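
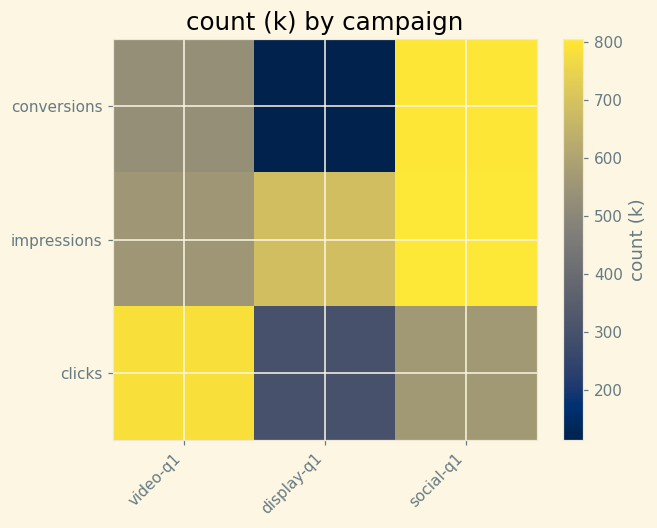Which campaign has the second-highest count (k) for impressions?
display-q1

Top 3 for impressions: social-q1 ≈ 800, display-q1 ≈ 700, video-q1 ≈ 600.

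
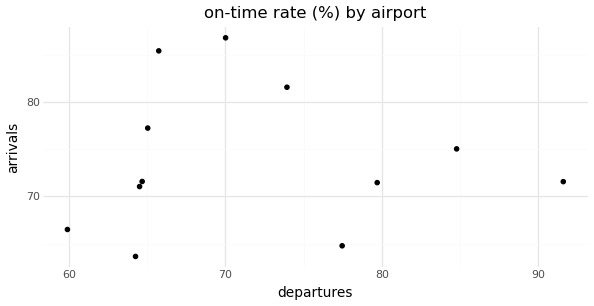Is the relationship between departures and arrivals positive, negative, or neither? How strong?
Points are roughly uncorrelated; weak (|r| ≈ 0.0).

no clear correlation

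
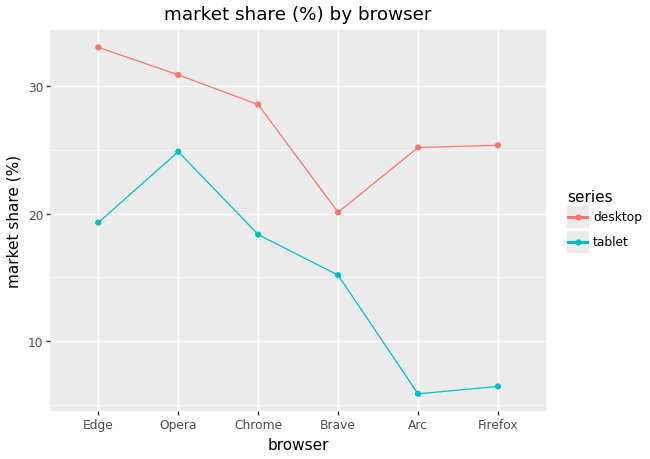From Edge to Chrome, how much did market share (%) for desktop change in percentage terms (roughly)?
≈ -14.3%

Edge ≈ 35, Chrome ≈ 30; (30 − 35) / 35 ≈ -14.3%.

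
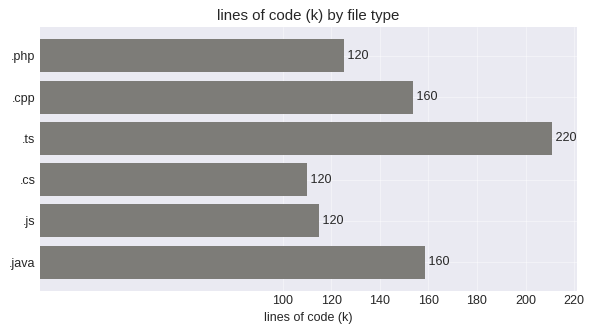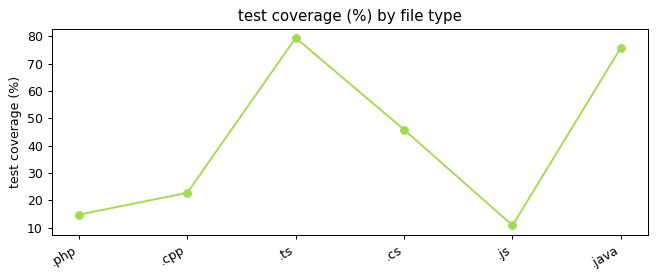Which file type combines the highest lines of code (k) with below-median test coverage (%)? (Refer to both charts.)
.cpp

Chart 2 median test coverage (%) ≈ 30; below-median file types: .php, .cpp, .js. Among those, .cpp has the highest lines of code (k) (≈ 160).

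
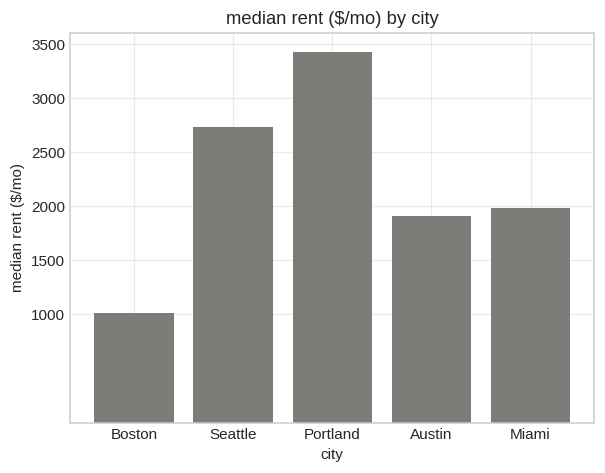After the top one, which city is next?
Seattle

Top 3: Portland ≈ 3500, Seattle ≈ 2500, Miami ≈ 2000.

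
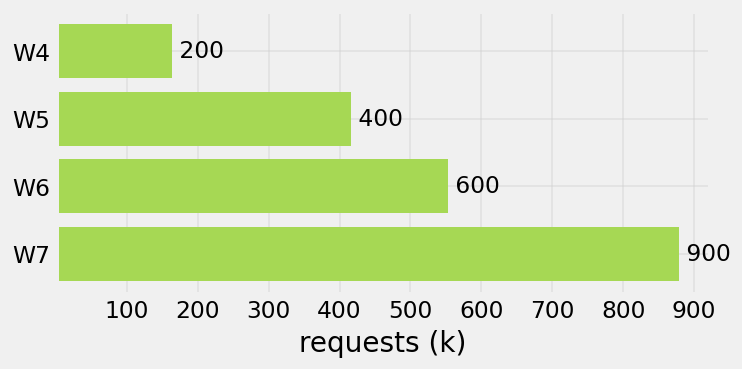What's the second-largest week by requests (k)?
W6

Top 3: W7 ≈ 900, W6 ≈ 600, W5 ≈ 400.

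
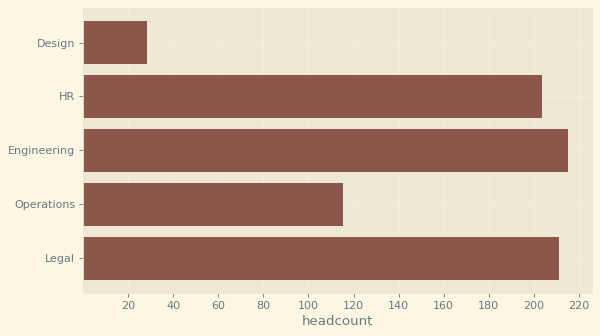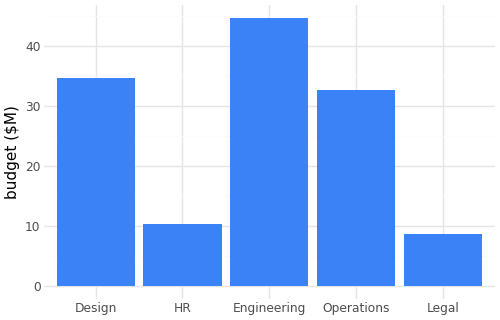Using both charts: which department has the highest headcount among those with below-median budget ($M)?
Legal

Chart 2 median budget ($M) ≈ 35; below-median departments: HR, Legal. Among those, Legal has the highest headcount (≈ 220).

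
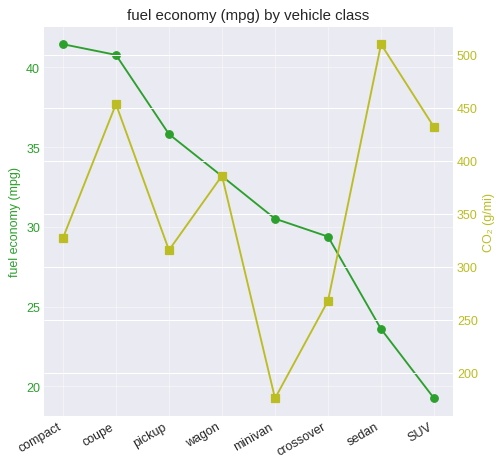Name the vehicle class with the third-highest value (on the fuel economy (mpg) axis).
pickup

Top 4 (on the fuel economy (mpg) axis): compact ≈ 42, coupe ≈ 40, pickup ≈ 36, wagon ≈ 34.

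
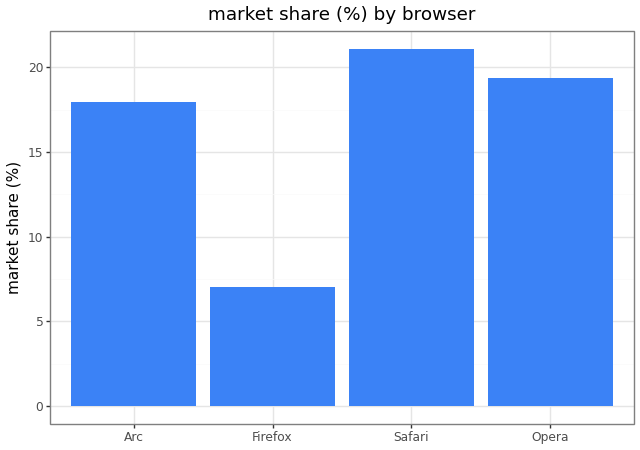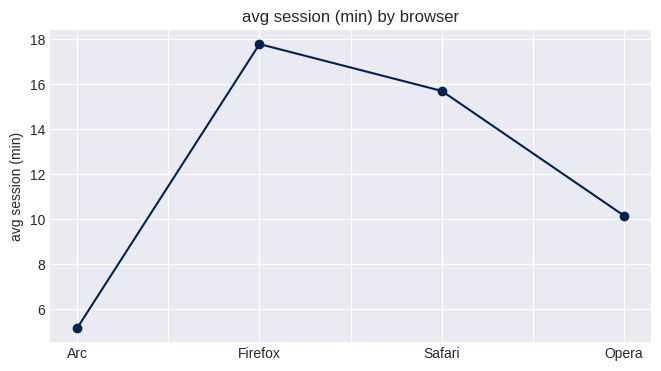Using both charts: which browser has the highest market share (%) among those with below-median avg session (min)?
Chart 2 median avg session (min) ≈ 12; below-median browsers: Arc, Opera. Among those, Opera has the highest market share (%) (≈ 20).

Opera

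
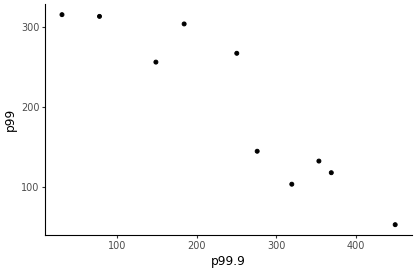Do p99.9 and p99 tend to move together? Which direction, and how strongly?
Points are negatively correlated; strong (|r| ≈ 0.9).

negative, strong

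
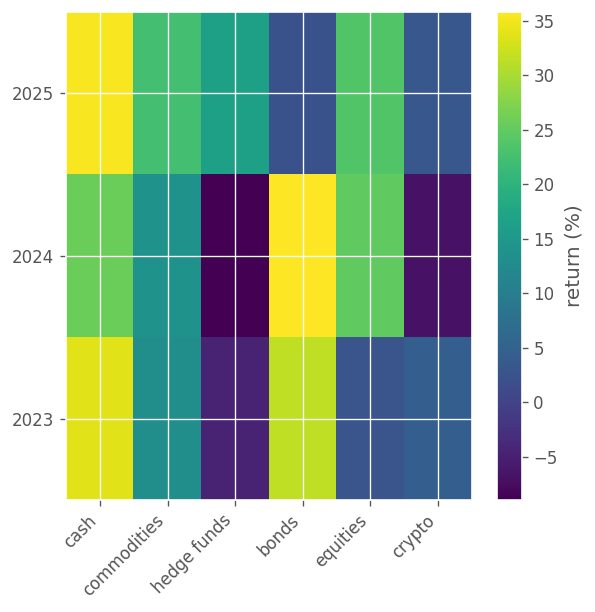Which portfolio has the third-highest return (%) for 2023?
Top 4 for 2023: cash ≈ 35, bonds ≈ 30, commodities ≈ 15, crypto ≈ 5.

commodities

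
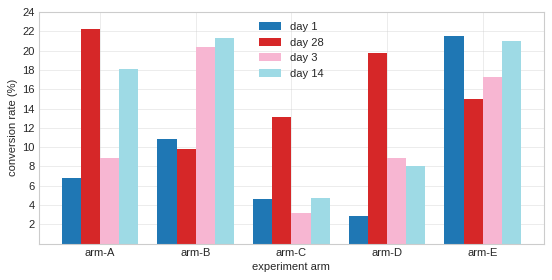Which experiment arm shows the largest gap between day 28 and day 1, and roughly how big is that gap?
arm-D, ≈ 18 %

arm-D: day 28 ≈ 20, day 1 ≈ 2 → gap ≈ 18. Next-largest (arm-A) is only ≈ 16.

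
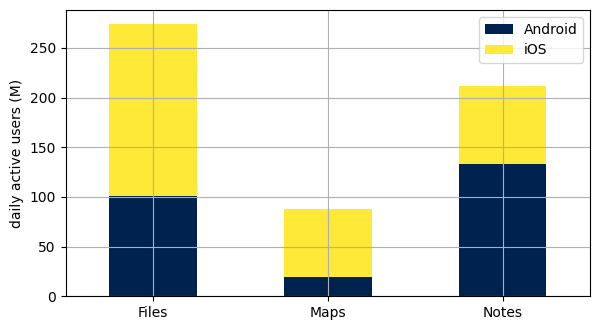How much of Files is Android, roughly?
Android top ≈ 100, bottom ≈ 0; segment ≈ 100.

≈ 100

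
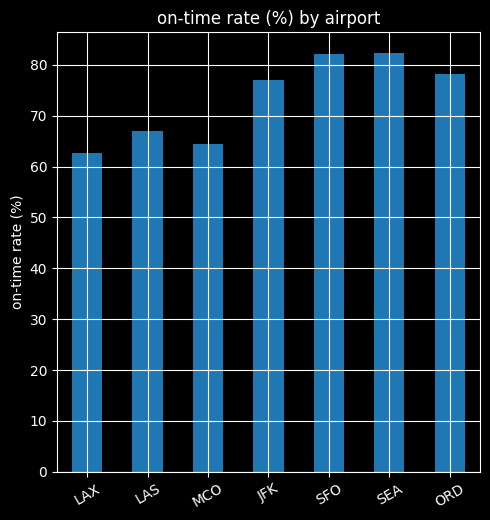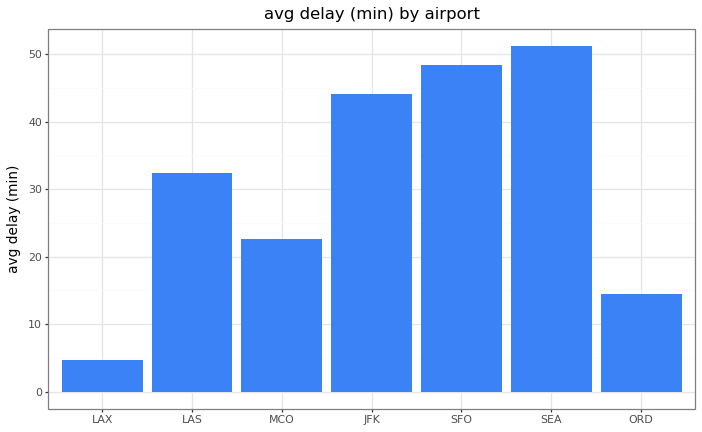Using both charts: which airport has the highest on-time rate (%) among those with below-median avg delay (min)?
Chart 2 median avg delay (min) ≈ 30; below-median airports: LAX, MCO, ORD. Among those, ORD has the highest on-time rate (%) (≈ 80).

ORD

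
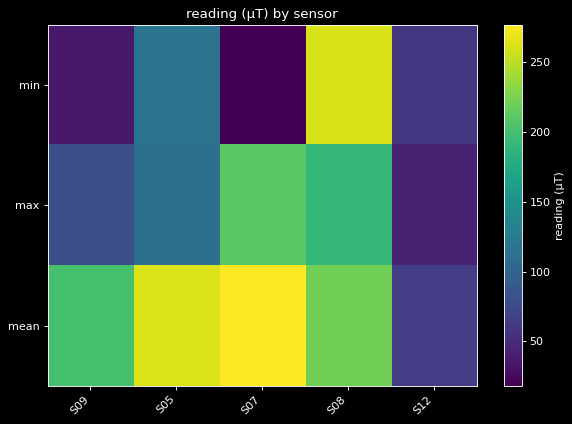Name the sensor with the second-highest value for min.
Top 3 for min: S08 ≈ 250, S05 ≈ 125, S12 ≈ 50.

S05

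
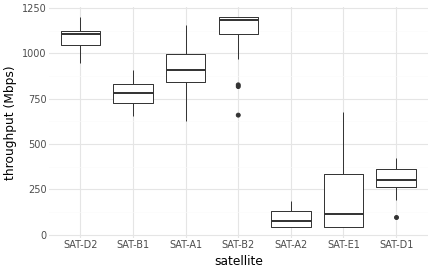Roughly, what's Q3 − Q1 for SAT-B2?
≈ 100

Q3 ≈ 1200, Q1 ≈ 1100; IQR ≈ 100.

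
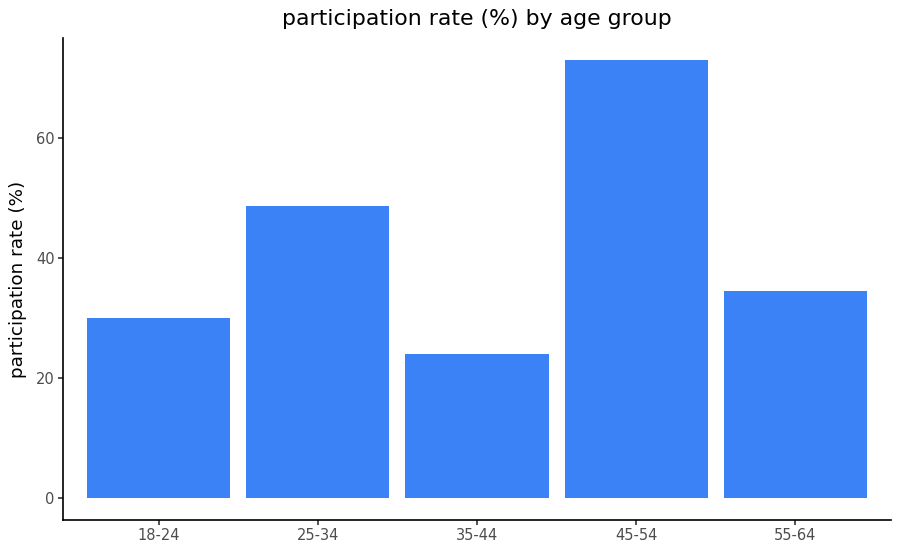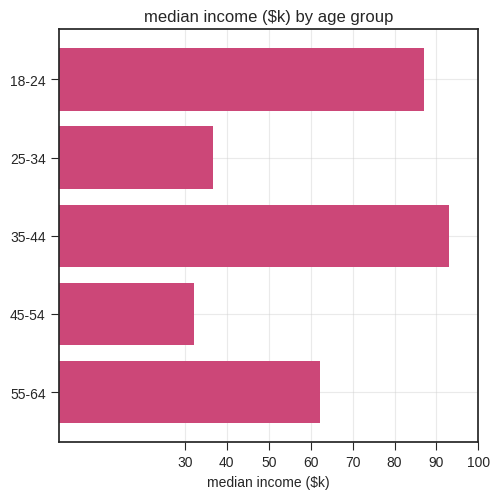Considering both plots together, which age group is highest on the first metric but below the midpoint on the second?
45-54

Chart 2 median median income ($k) ≈ 60; below-median age groups: 25-34, 45-54. Among those, 45-54 has the highest participation rate (%) (≈ 70).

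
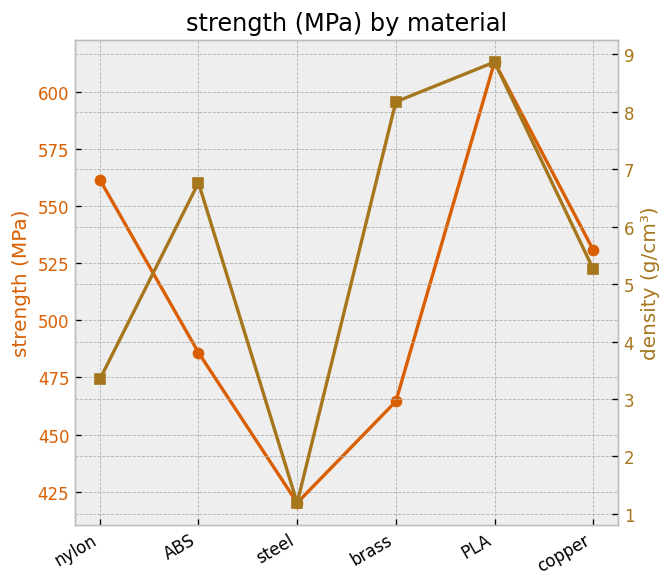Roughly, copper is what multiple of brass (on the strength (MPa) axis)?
copper ≈ 540, brass ≈ 460; 540/460 ≈ 1.17.

≈ 1.17×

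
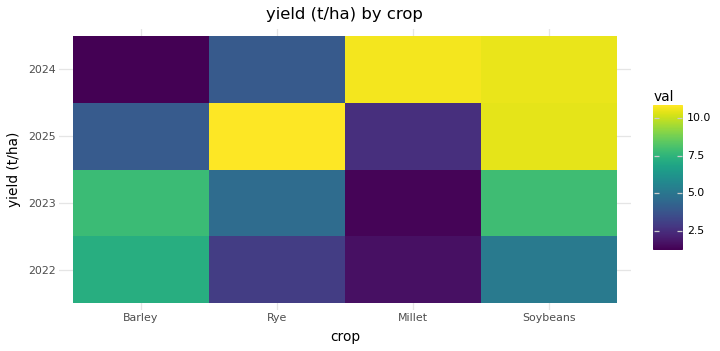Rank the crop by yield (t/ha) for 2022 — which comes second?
Top 3 for 2022: Barley ≈ 7, Soybeans ≈ 5, Rye ≈ 3.

Soybeans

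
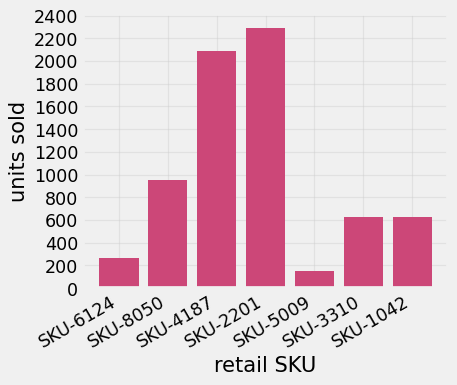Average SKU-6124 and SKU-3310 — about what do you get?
(200 + 600) / 2 ≈ 400.

≈ 400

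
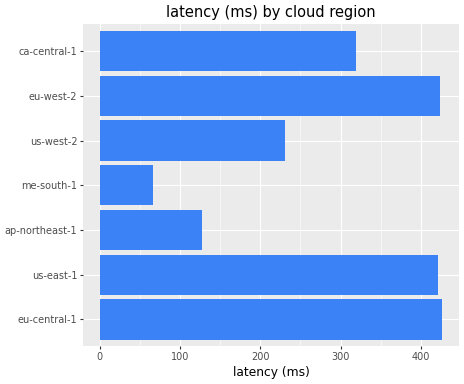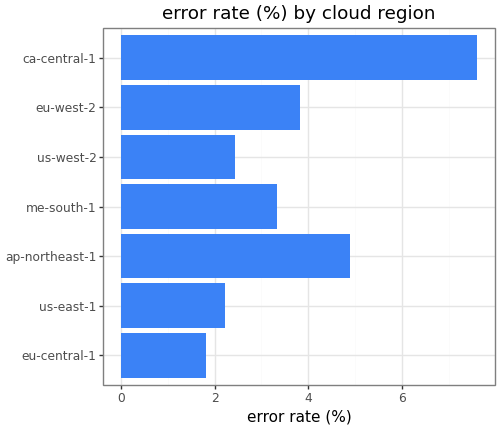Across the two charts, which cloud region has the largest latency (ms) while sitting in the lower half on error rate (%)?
Chart 2 median error rate (%) ≈ 3; below-median cloud regions: eu-central-1, us-east-1, us-west-2. Among those, eu-central-1 has the highest latency (ms) (≈ 450).

eu-central-1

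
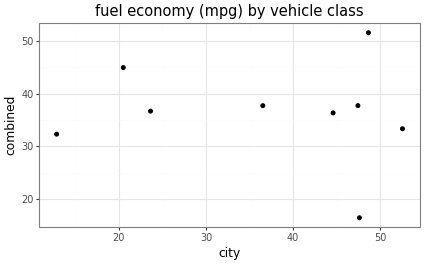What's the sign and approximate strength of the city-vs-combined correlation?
no clear correlation

Points are roughly uncorrelated; weak (|r| ≈ 0.1).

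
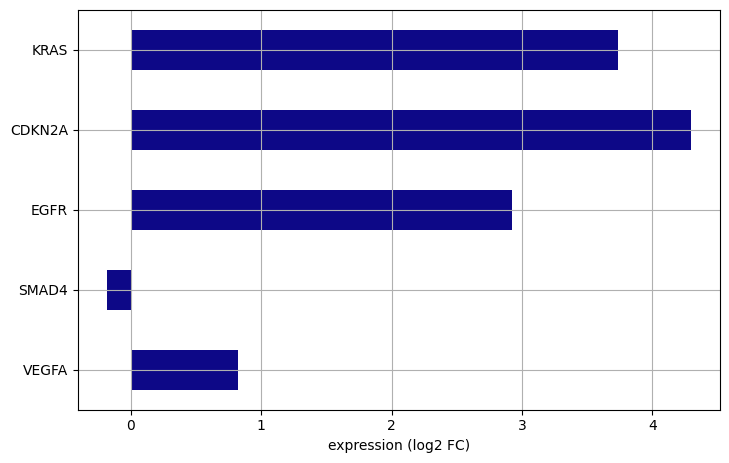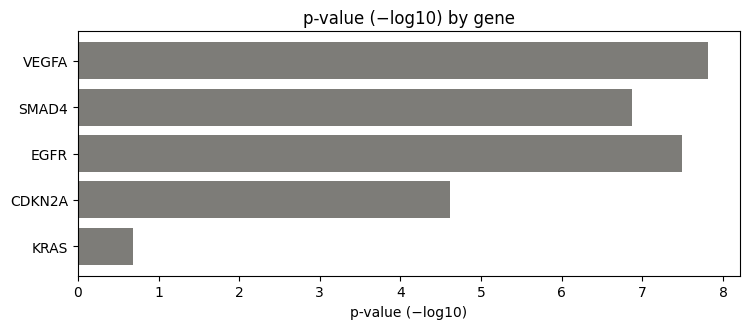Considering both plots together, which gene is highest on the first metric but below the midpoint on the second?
Chart 2 median p-value (−log10) ≈ 7; below-median genes: CDKN2A, KRAS. Among those, CDKN2A has the highest expression (log2 FC) (≈ 4.5).

CDKN2A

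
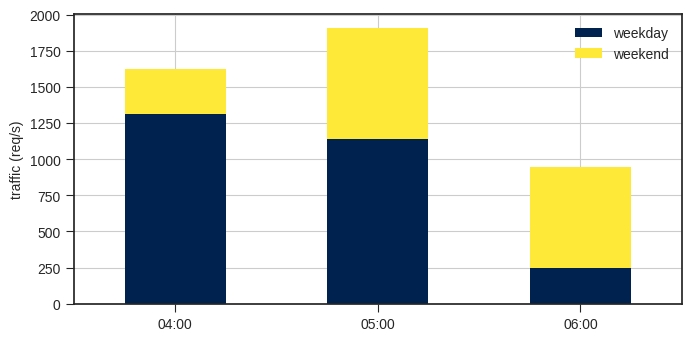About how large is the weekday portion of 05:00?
weekday top ≈ 1200, bottom ≈ 0; segment ≈ 1200.

≈ 1200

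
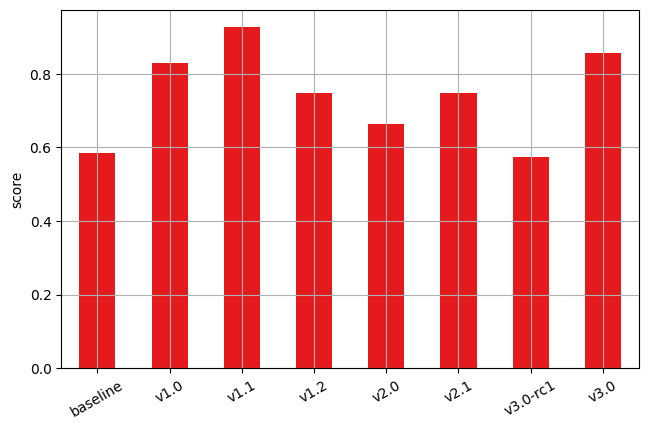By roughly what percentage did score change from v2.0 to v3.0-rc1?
v2.0 ≈ 0.7, v3.0-rc1 ≈ 0.6; (0.6 − 0.7) / 0.7 ≈ -14.3%.

≈ -14.3%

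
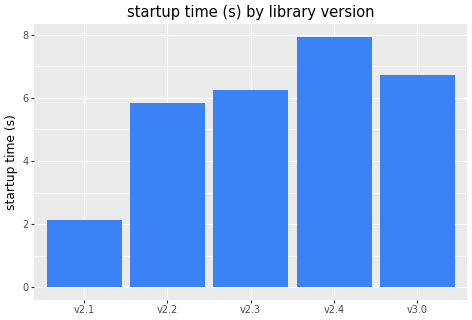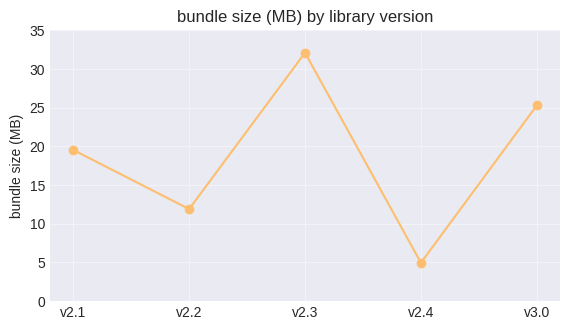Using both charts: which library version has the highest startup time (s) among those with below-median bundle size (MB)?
Chart 2 median bundle size (MB) ≈ 20; below-median library versions: v2.2, v2.4. Among those, v2.4 has the highest startup time (s) (≈ 8).

v2.4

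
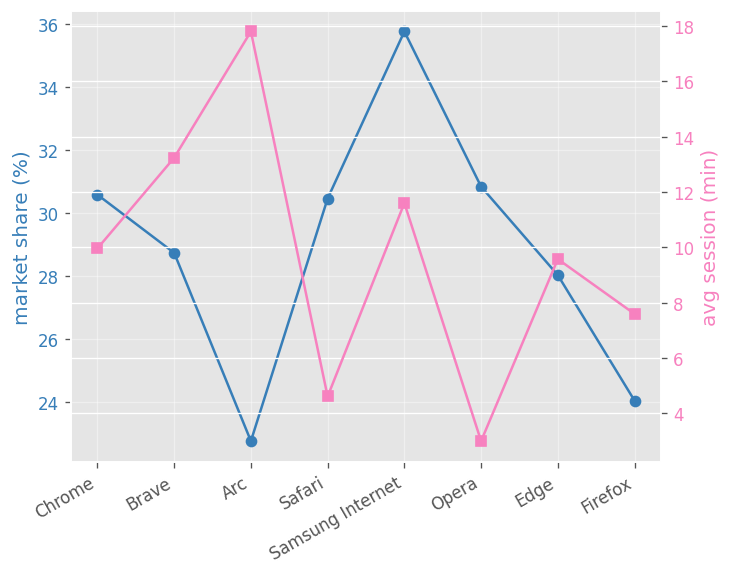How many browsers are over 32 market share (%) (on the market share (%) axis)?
1

Above 32: Samsung Internet.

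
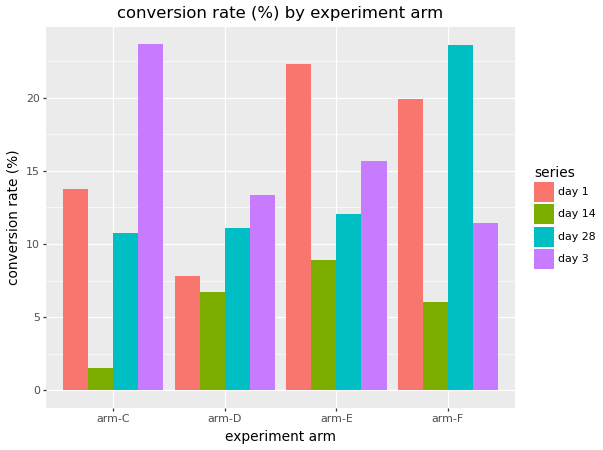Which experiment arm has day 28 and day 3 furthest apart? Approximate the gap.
arm-C, ≈ 14 %

arm-C: day 28 ≈ 10, day 3 ≈ 24 → gap ≈ 14. Next-largest (arm-F) is only ≈ 12.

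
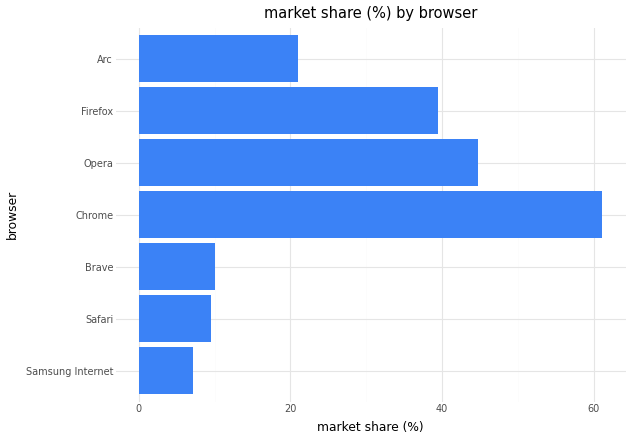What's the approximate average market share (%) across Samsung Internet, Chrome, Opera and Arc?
≈ 32

(10 + 60 + 40 + 20) / 4 ≈ 32.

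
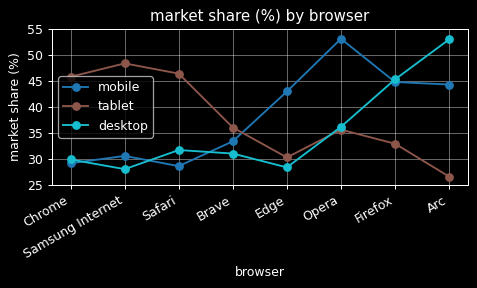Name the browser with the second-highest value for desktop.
Firefox

Top 3 for desktop: Arc ≈ 55, Firefox ≈ 45, Opera ≈ 35.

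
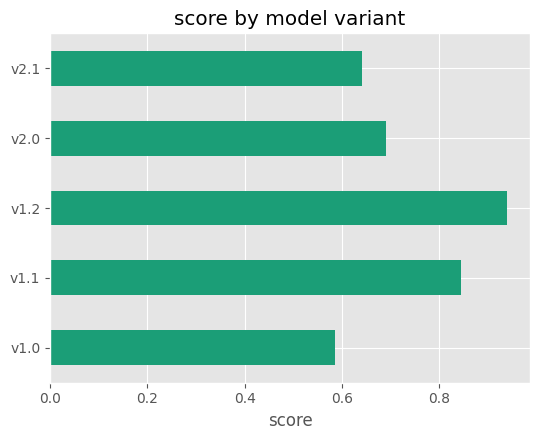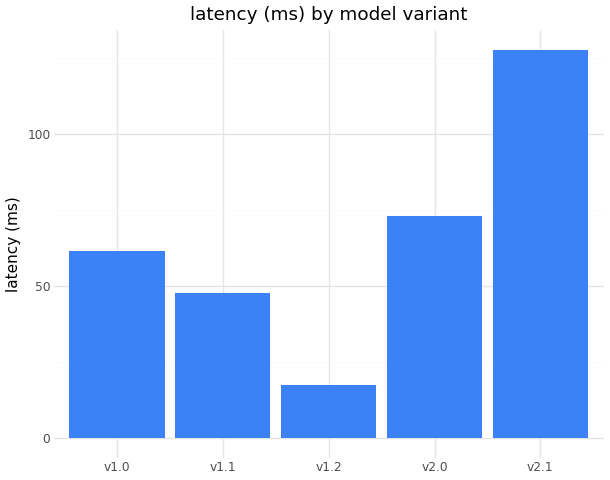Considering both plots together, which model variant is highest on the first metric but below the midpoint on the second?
v1.2

Chart 2 median latency (ms) ≈ 60; below-median model variants: v1.1, v1.2. Among those, v1.2 has the highest score (≈ 0.9).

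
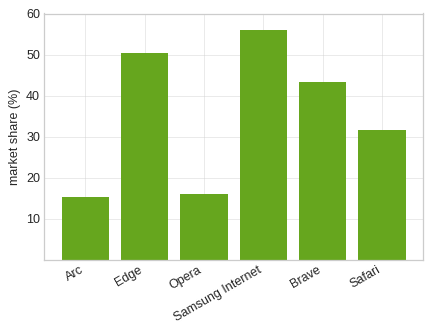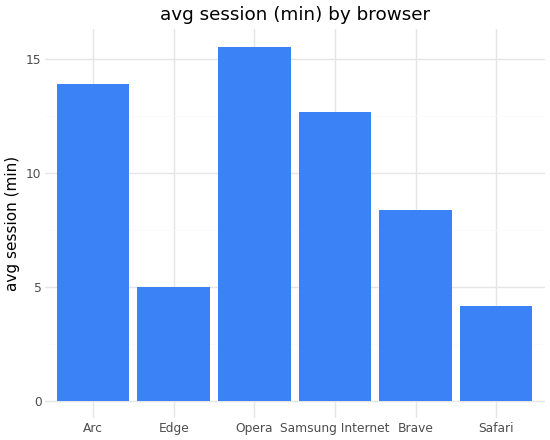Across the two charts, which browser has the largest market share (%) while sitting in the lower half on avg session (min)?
Edge

Chart 2 median avg session (min) ≈ 10; below-median browsers: Edge, Brave, Safari. Among those, Edge has the highest market share (%) (≈ 50).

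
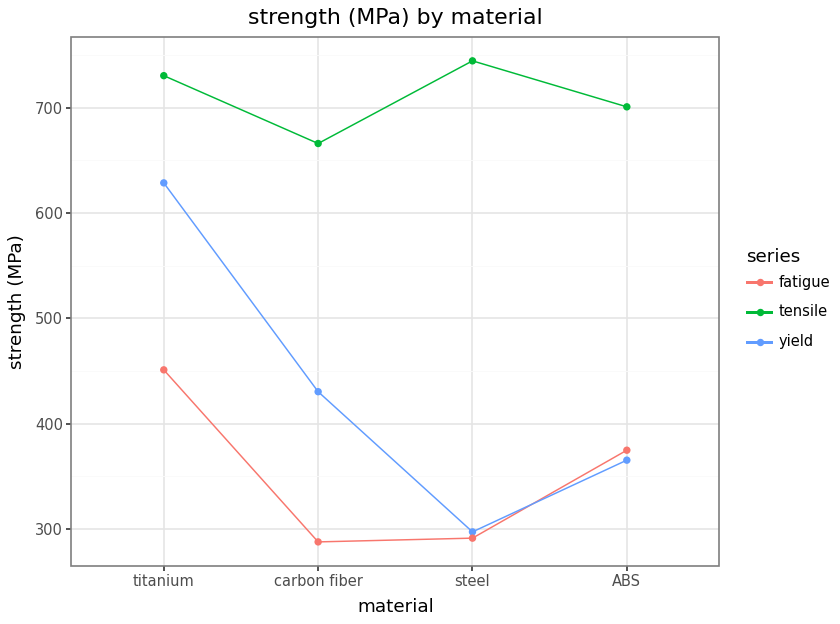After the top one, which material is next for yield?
carbon fiber

Top 3 for yield: titanium ≈ 650, carbon fiber ≈ 450, ABS ≈ 350.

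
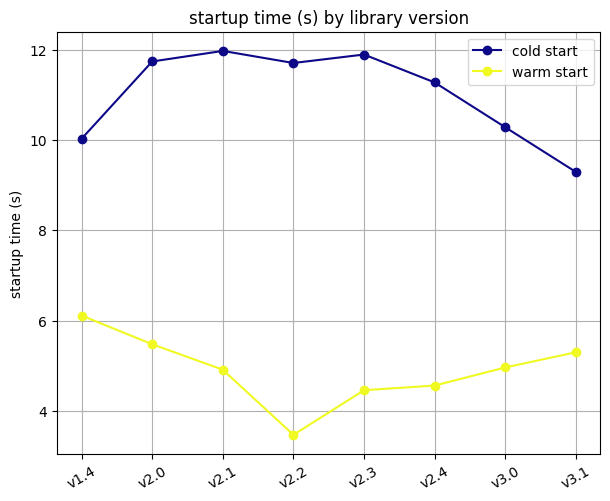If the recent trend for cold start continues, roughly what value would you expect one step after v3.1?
Last three: 11, 10, 9 → slope ≈ -1/step → next ≈ 8.

≈ 8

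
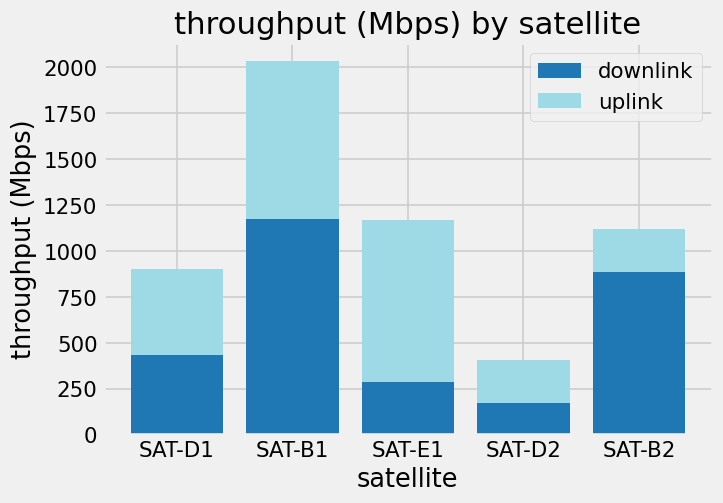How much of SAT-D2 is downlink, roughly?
downlink top ≈ 200, bottom ≈ 0; segment ≈ 200.

≈ 200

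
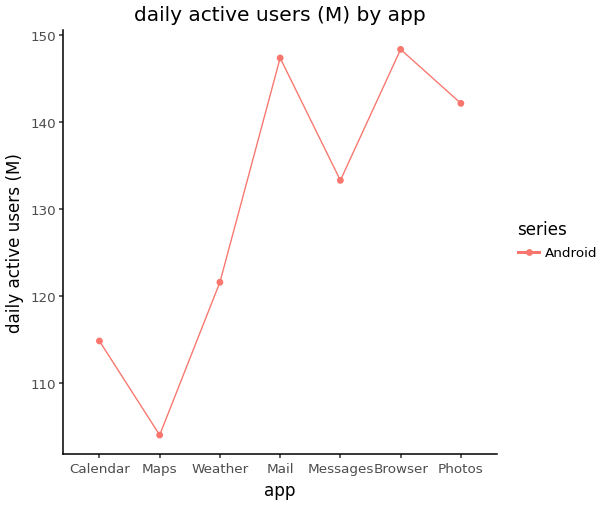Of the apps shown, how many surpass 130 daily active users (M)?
4

Above 130: Mail, Messages, Browser, Photos.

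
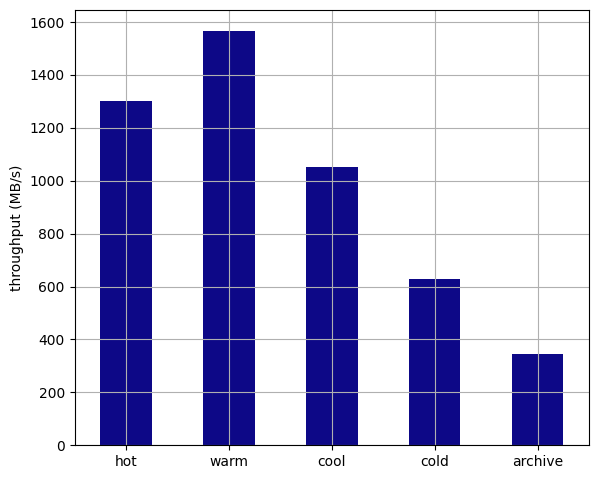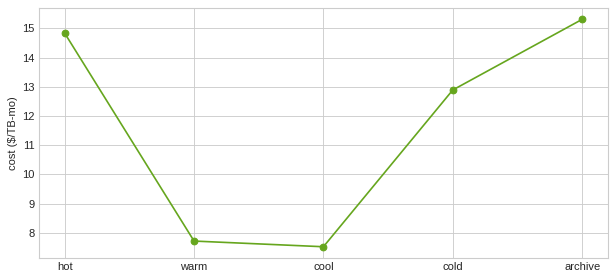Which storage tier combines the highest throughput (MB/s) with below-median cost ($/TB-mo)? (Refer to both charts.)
warm

Chart 2 median cost ($/TB-mo) ≈ 12; below-median storage tiers: warm, cool. Among those, warm has the highest throughput (MB/s) (≈ 1600).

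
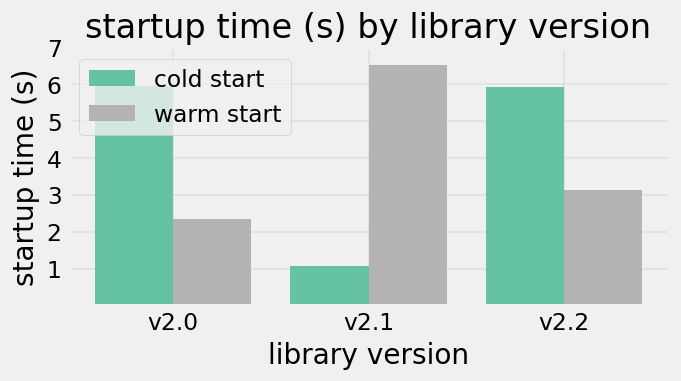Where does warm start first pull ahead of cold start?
v2.0: warm start ≈ 2 vs cold start ≈ 6 (not yet); v2.1: warm start ≈ 7 vs cold start ≈ 1 (first crossover).

v2.1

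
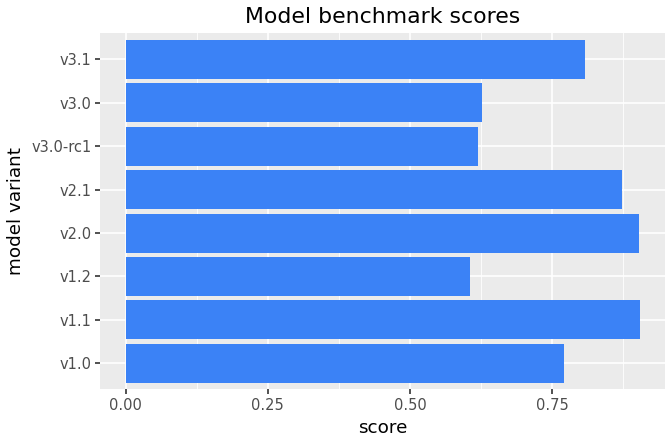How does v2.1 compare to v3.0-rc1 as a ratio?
≈ 1.5×

v2.1 ≈ 0.9, v3.0-rc1 ≈ 0.6; 0.9/0.6 ≈ 1.5.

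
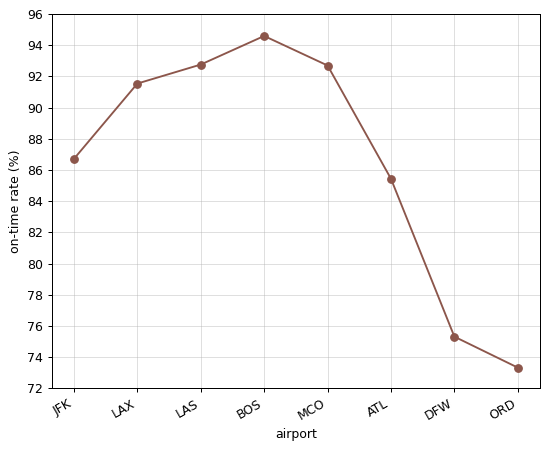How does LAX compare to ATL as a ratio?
LAX ≈ 92, ATL ≈ 86; 92/86 ≈ 1.07.

≈ 1.07×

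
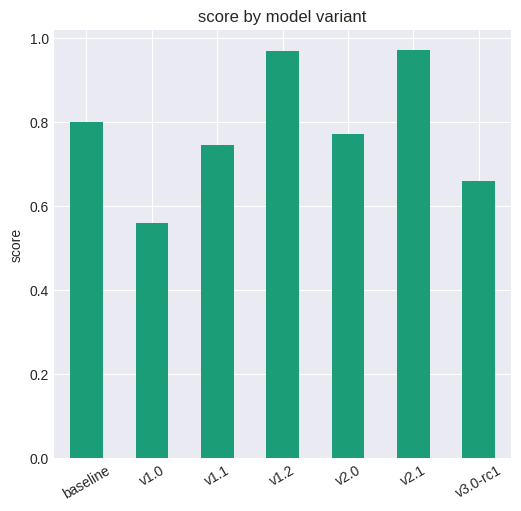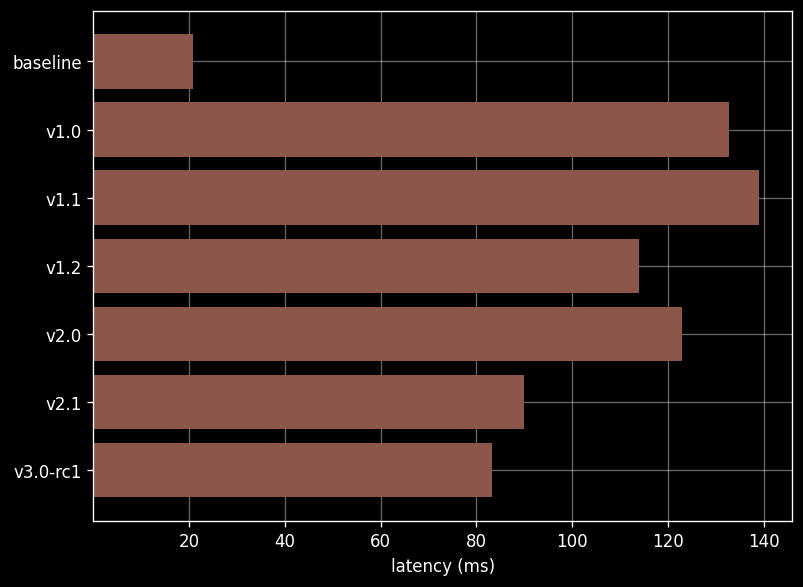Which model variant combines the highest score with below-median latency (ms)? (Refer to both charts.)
Chart 2 median latency (ms) ≈ 120; below-median model variants: baseline, v2.1, v3.0-rc1. Among those, v2.1 has the highest score (≈ 1).

v2.1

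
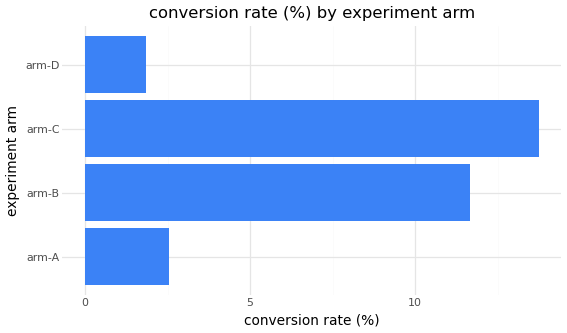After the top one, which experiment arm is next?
arm-B

Top 3: arm-C ≈ 14, arm-B ≈ 12, arm-A ≈ 2.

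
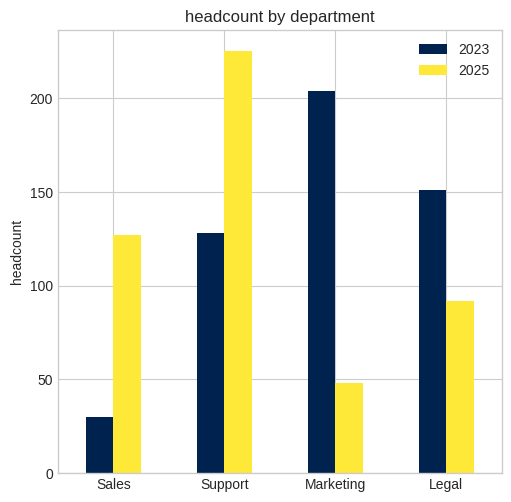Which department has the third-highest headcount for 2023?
Top 4 for 2023: Marketing ≈ 200, Legal ≈ 160, Support ≈ 120, Sales ≈ 40.

Support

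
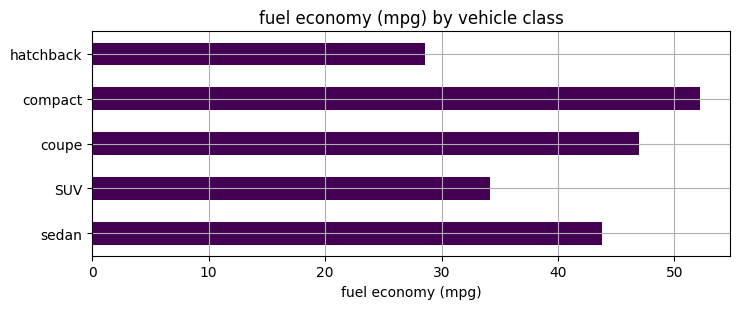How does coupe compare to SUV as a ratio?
≈ 1.29×

coupe ≈ 45, SUV ≈ 35; 45/35 ≈ 1.29.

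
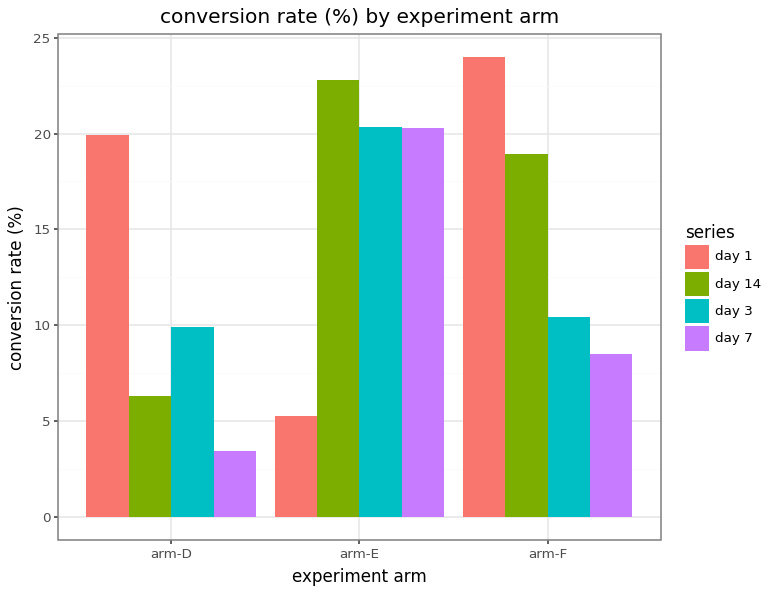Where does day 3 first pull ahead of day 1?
arm-E

arm-D: day 3 ≈ 10 vs day 1 ≈ 20 (not yet); arm-E: day 3 ≈ 20 vs day 1 ≈ 6 (first crossover).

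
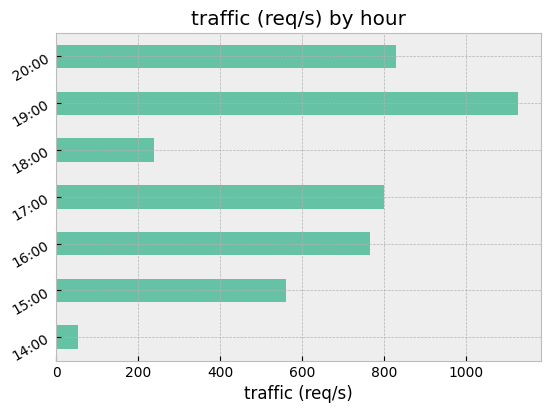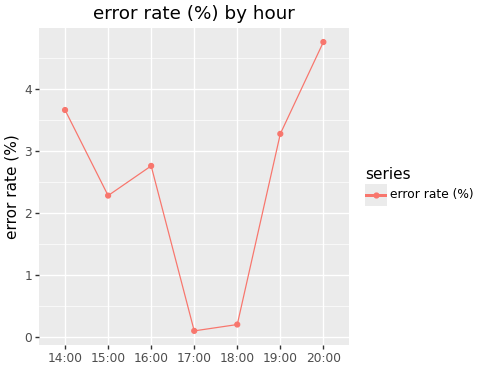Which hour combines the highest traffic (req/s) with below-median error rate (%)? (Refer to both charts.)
Chart 2 median error rate (%) ≈ 3; below-median hours: 15:00, 17:00, 18:00. Among those, 17:00 has the highest traffic (req/s) (≈ 800).

17:00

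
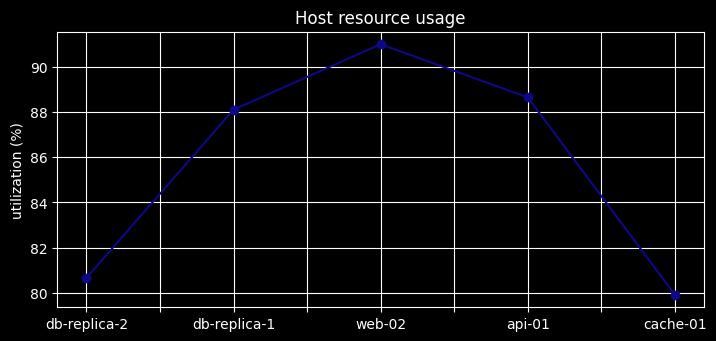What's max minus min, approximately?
Max web-02 ≈ 91, min cache-01 ≈ 80; range ≈ 11.

≈ 11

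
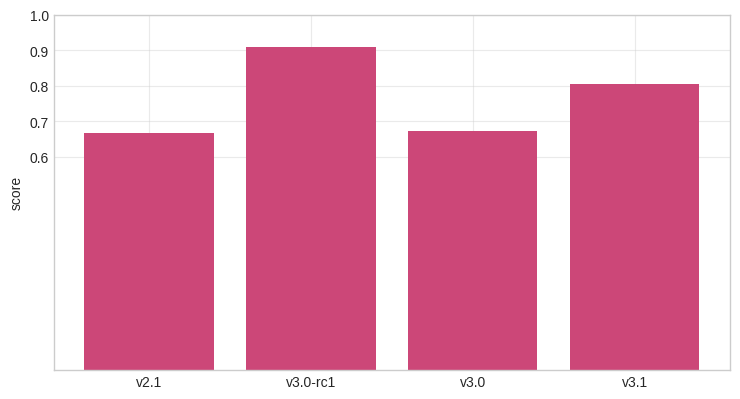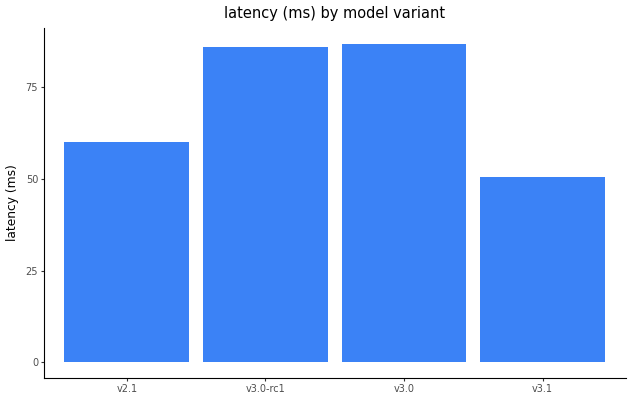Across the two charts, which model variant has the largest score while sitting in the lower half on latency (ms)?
Chart 2 median latency (ms) ≈ 70; below-median model variants: v2.1, v3.1. Among those, v3.1 has the highest score (≈ 0.8).

v3.1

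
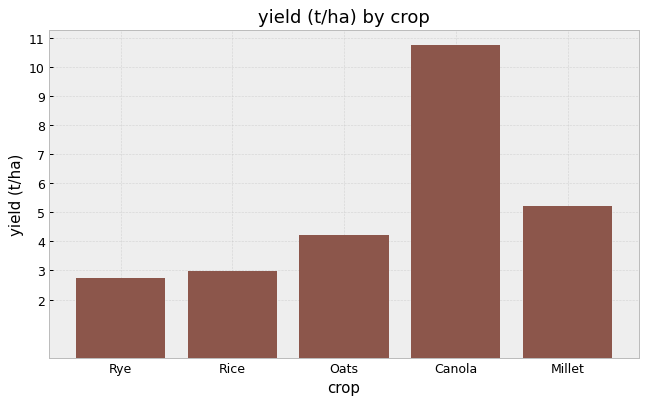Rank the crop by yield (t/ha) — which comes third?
Oats

Top 4: Canola ≈ 11, Millet ≈ 5, Oats ≈ 4, Rice ≈ 3.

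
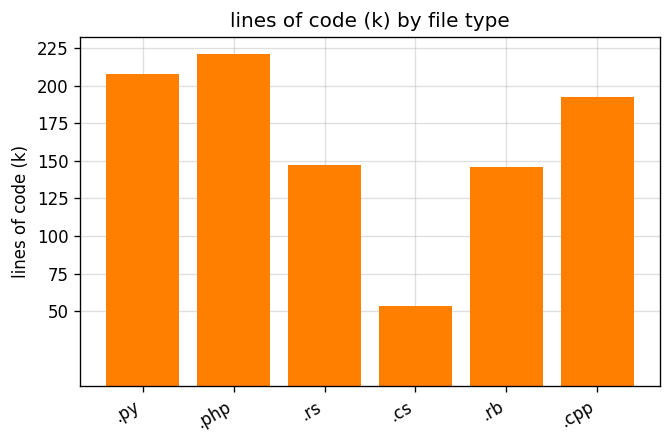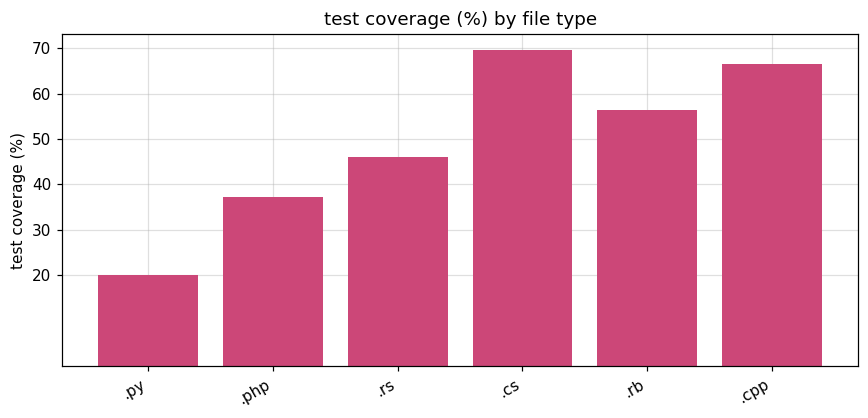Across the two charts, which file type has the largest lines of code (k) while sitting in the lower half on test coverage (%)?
Chart 2 median test coverage (%) ≈ 50; below-median file types: .py, .php, .rs. Among those, .php has the highest lines of code (k) (≈ 225).

.php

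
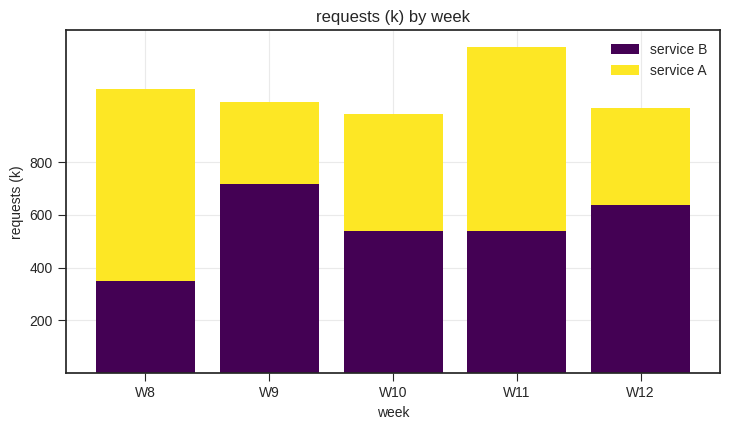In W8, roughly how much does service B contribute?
service B top ≈ 400, bottom ≈ 0; segment ≈ 400.

≈ 400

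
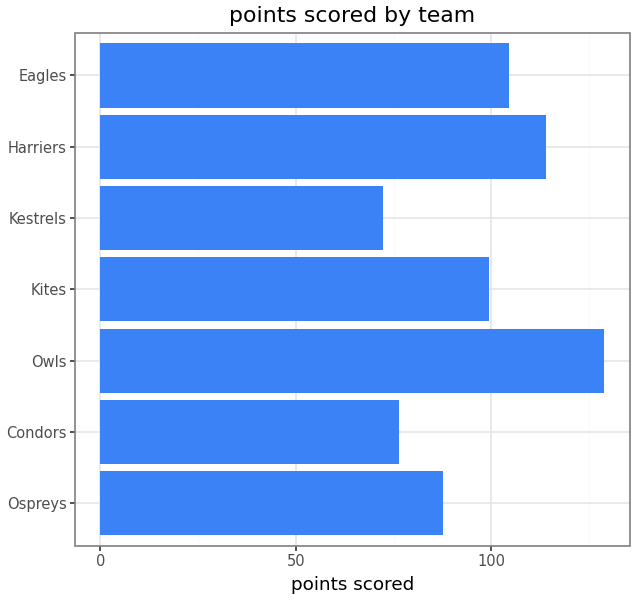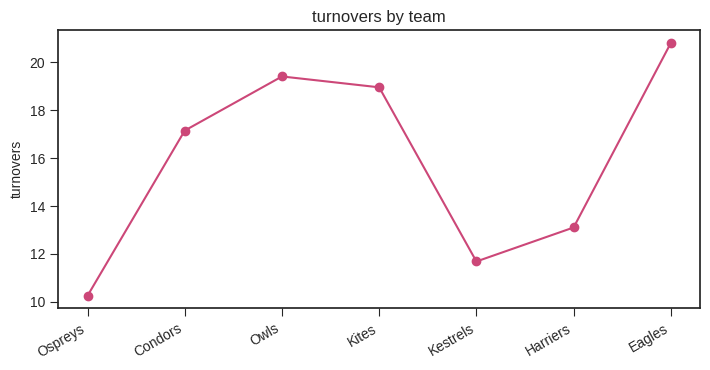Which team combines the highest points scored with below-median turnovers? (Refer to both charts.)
Harriers

Chart 2 median turnovers ≈ 18; below-median teams: Ospreys, Kestrels, Harriers. Among those, Harriers has the highest points scored (≈ 120).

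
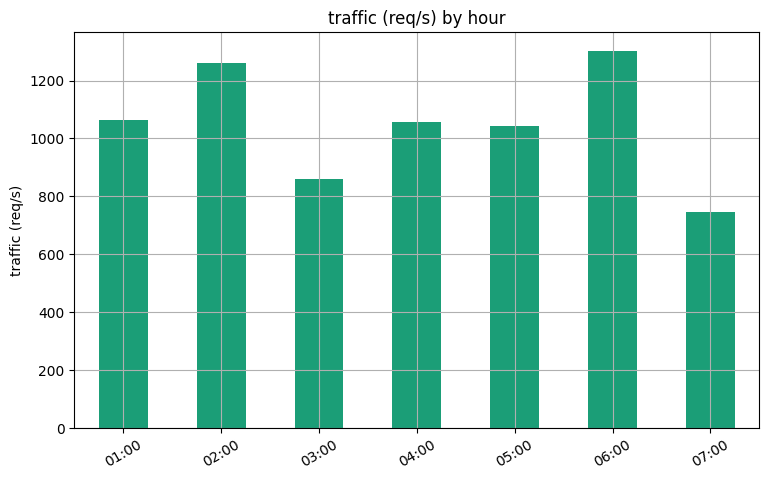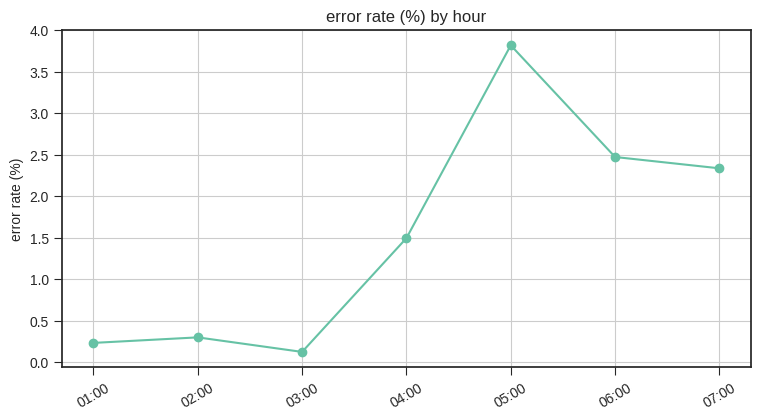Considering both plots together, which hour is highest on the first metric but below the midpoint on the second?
02:00

Chart 2 median error rate (%) ≈ 1.5; below-median hours: 01:00, 02:00, 03:00. Among those, 02:00 has the highest traffic (req/s) (≈ 1200).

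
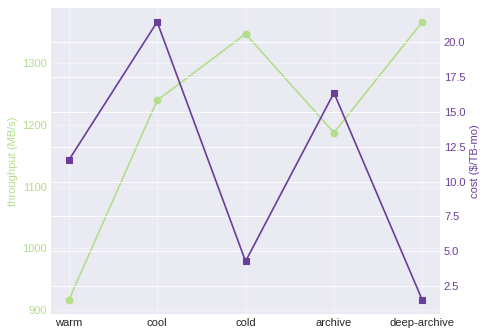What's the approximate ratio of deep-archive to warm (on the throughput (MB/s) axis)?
≈ 1.5×

deep-archive ≈ 1350, warm ≈ 900; 1350/900 ≈ 1.5.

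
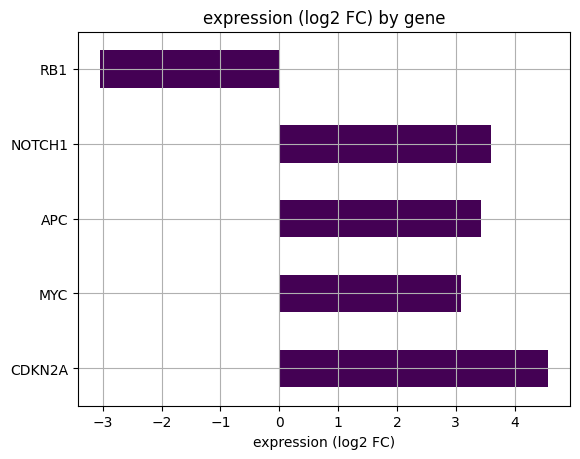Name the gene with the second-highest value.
NOTCH1

Top 3: CDKN2A ≈ 5, NOTCH1 ≈ 4, APC ≈ 3.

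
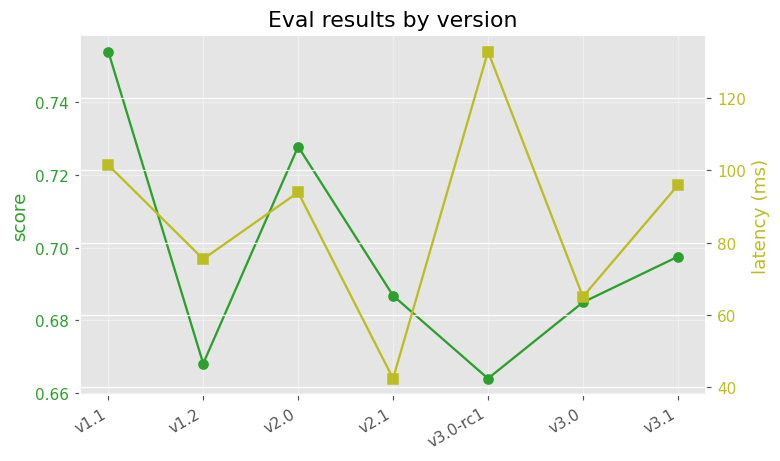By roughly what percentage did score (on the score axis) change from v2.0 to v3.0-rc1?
≈ -9.6%

v2.0 ≈ 0.73, v3.0-rc1 ≈ 0.66; (0.66 − 0.73) / 0.73 ≈ -9.6%.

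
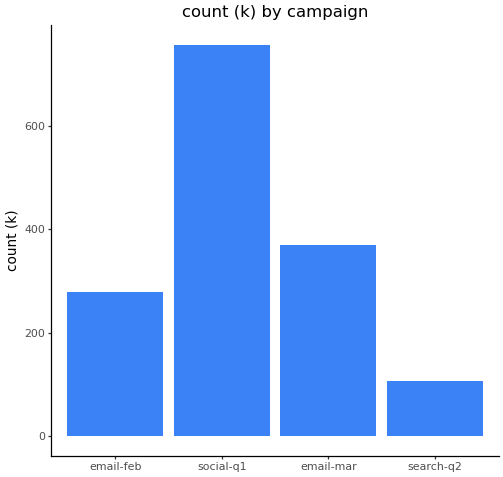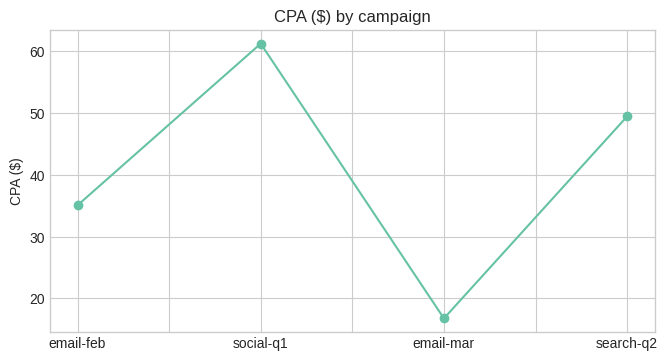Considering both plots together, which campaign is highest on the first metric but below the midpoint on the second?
Chart 2 median CPA ($) ≈ 40; below-median campaigns: email-feb, email-mar. Among those, email-mar has the highest count (k) (≈ 400).

email-mar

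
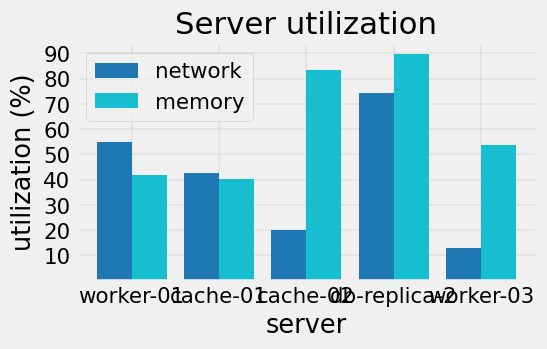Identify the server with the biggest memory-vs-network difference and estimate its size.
cache-02: memory ≈ 80, network ≈ 20 → gap ≈ 60. Next-largest (worker-03) is only ≈ 40.

cache-02, ≈ 60 %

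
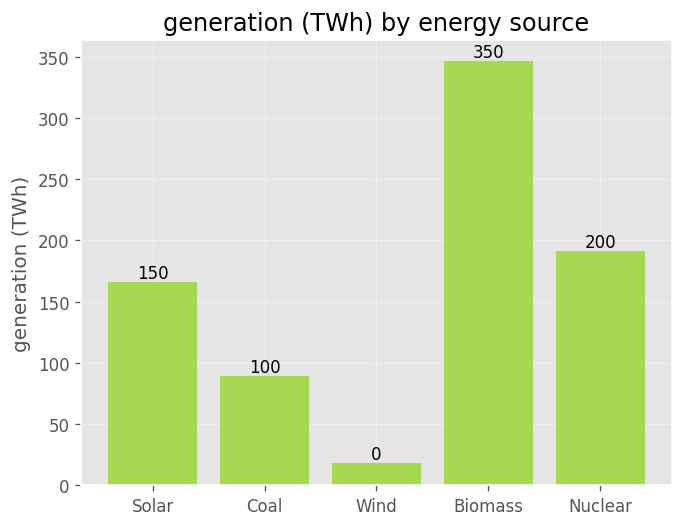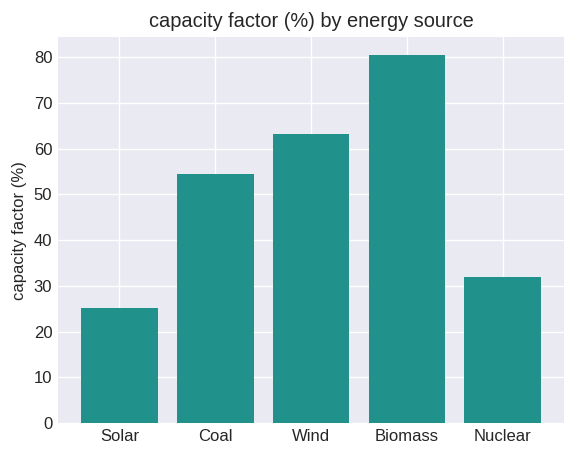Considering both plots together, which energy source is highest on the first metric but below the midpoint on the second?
Nuclear

Chart 2 median capacity factor (%) ≈ 50; below-median energy sources: Solar, Nuclear. Among those, Nuclear has the highest generation (TWh) (≈ 200).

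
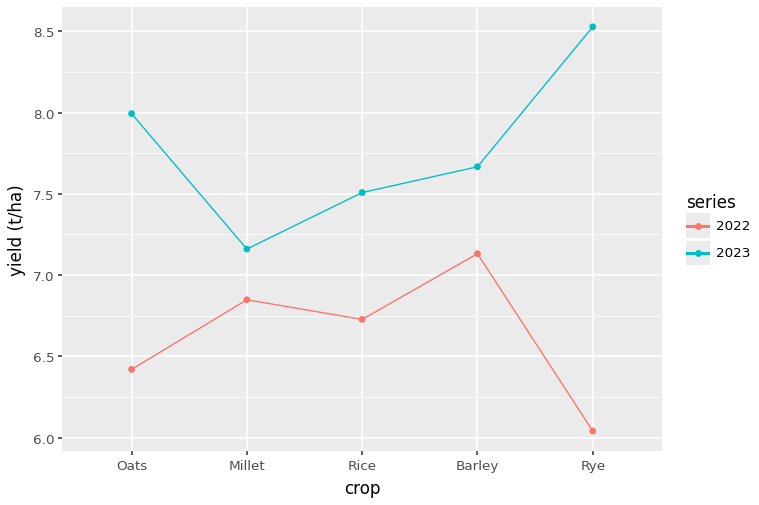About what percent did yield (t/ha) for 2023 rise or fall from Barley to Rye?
Barley ≈ 7.5, Rye ≈ 8.5; (8.5 − 7.5) / 7.5 ≈ +13.3%.

≈ +13.3%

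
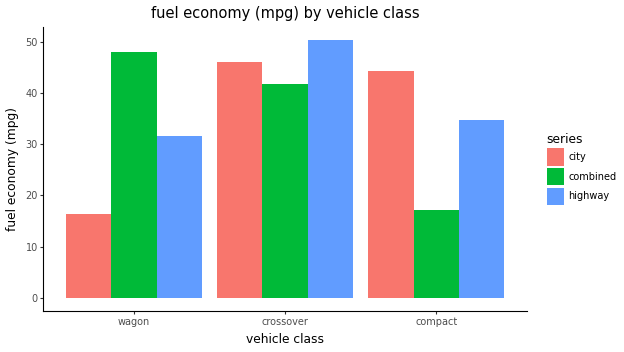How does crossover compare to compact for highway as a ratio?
crossover ≈ 50, compact ≈ 35; 50/35 ≈ 1.43.

≈ 1.43×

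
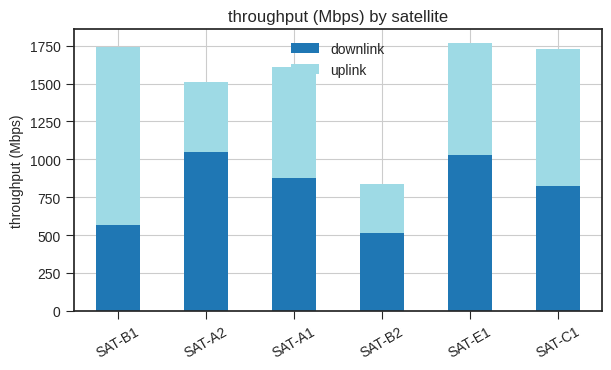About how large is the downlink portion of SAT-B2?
downlink top ≈ 600, bottom ≈ 0; segment ≈ 600.

≈ 600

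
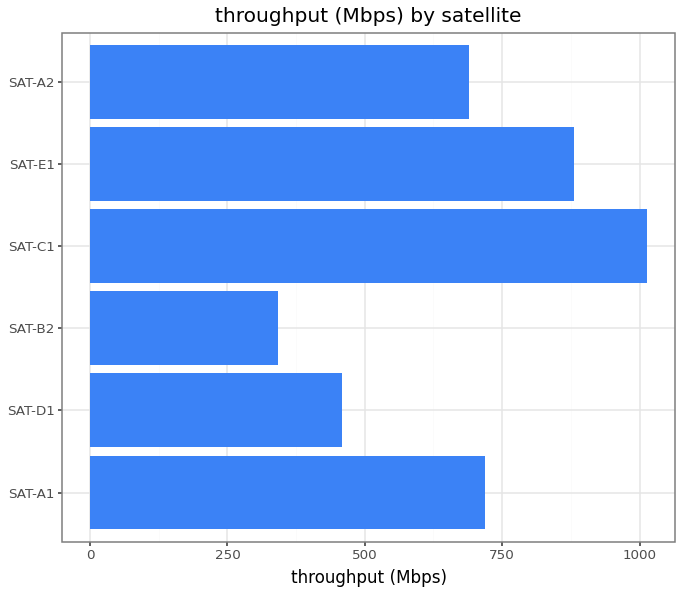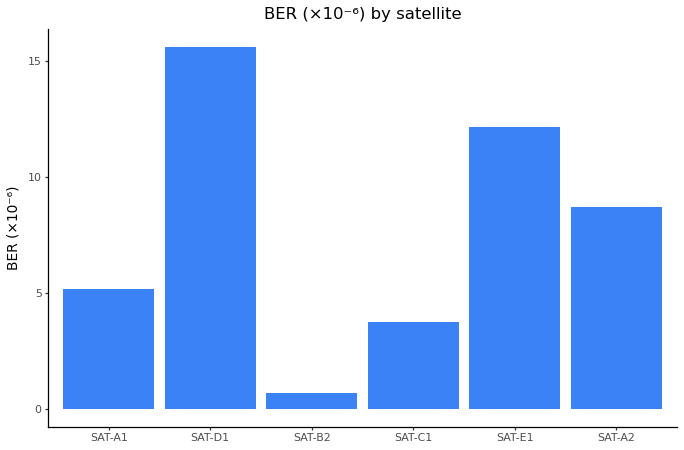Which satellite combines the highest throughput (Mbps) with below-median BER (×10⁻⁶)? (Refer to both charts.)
Chart 2 median BER (×10⁻⁶) ≈ 6; below-median satellites: SAT-A1, SAT-B2, SAT-C1. Among those, SAT-C1 has the highest throughput (Mbps) (≈ 1000).

SAT-C1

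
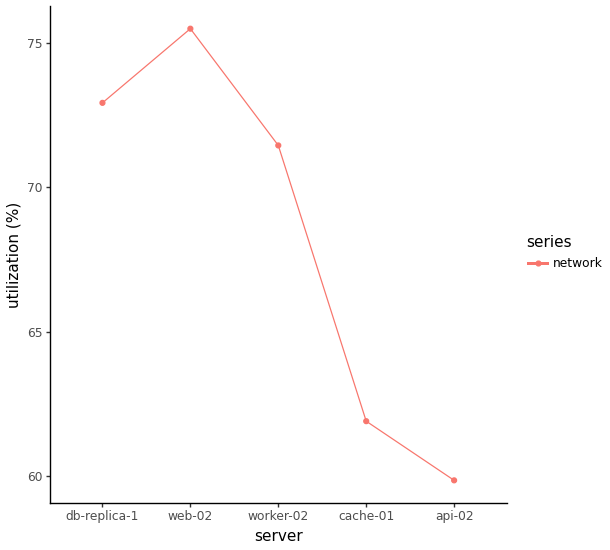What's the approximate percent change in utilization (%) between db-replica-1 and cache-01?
db-replica-1 ≈ 72, cache-01 ≈ 62; (62 − 72) / 72 ≈ -13.9%.

≈ -13.9%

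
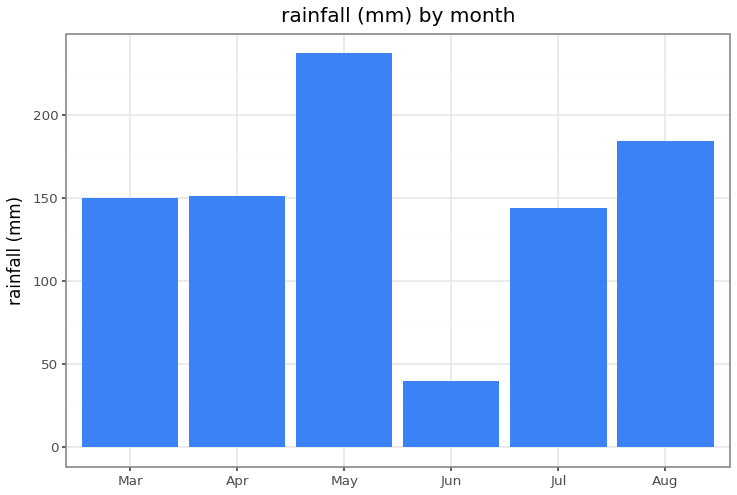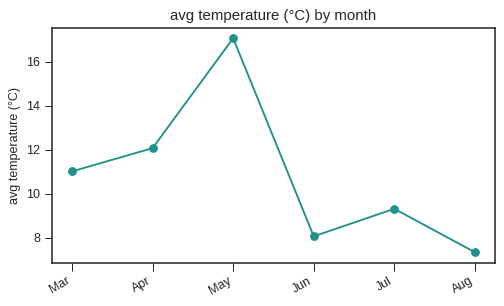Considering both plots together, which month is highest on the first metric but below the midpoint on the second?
Aug

Chart 2 median avg temperature (°C) ≈ 10; below-median months: Jun, Jul, Aug. Among those, Aug has the highest rainfall (mm) (≈ 175).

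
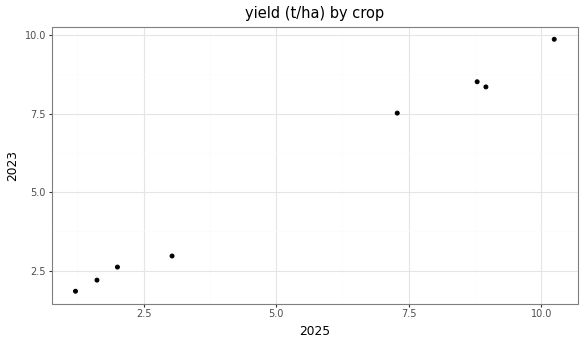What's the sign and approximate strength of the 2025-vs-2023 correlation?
positive, strong

Points are positively correlated; strong (|r| ≈ 1.0).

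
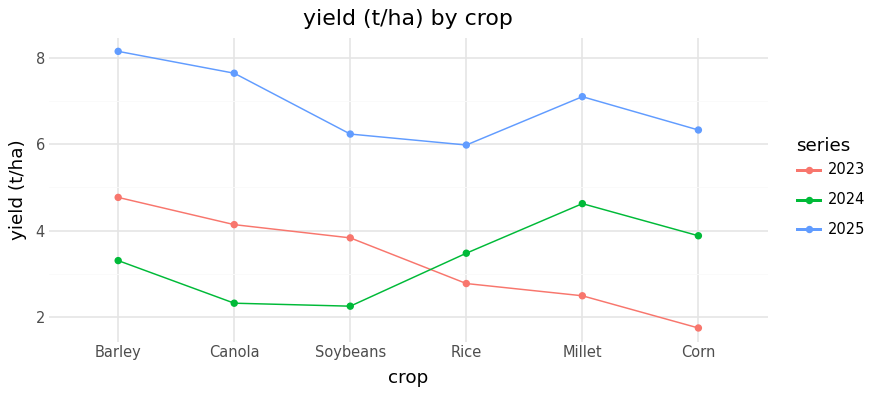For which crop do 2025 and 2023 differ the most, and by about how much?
Millet: 2025 ≈ 7, 2023 ≈ 2 → gap ≈ 5. Next-largest (Corn) is only ≈ 4.

Millet, ≈ 5 t/ha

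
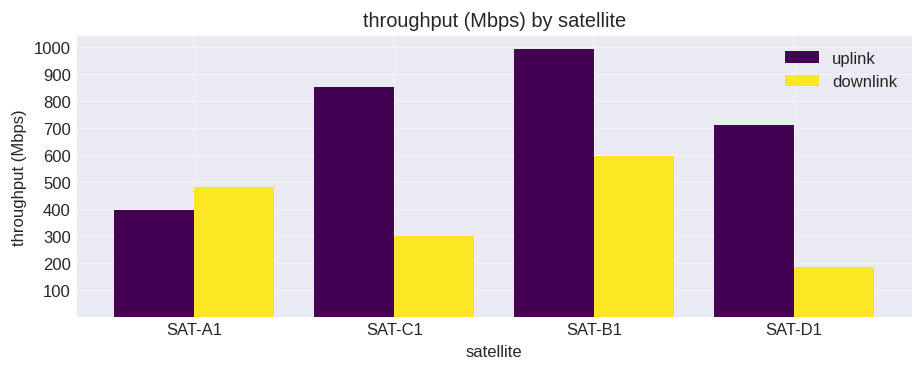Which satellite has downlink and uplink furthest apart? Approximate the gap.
SAT-C1, ≈ 600 Mbps

SAT-C1: downlink ≈ 300, uplink ≈ 900 → gap ≈ 600. Next-largest (SAT-D1) is only ≈ 500.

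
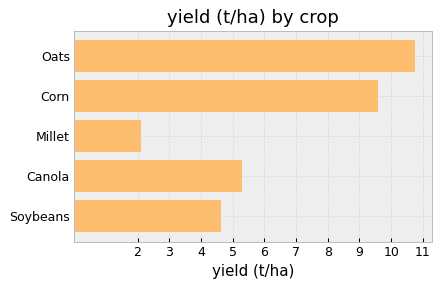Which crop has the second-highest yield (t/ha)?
Top 3: Oats ≈ 11, Corn ≈ 10, Canola ≈ 5.

Corn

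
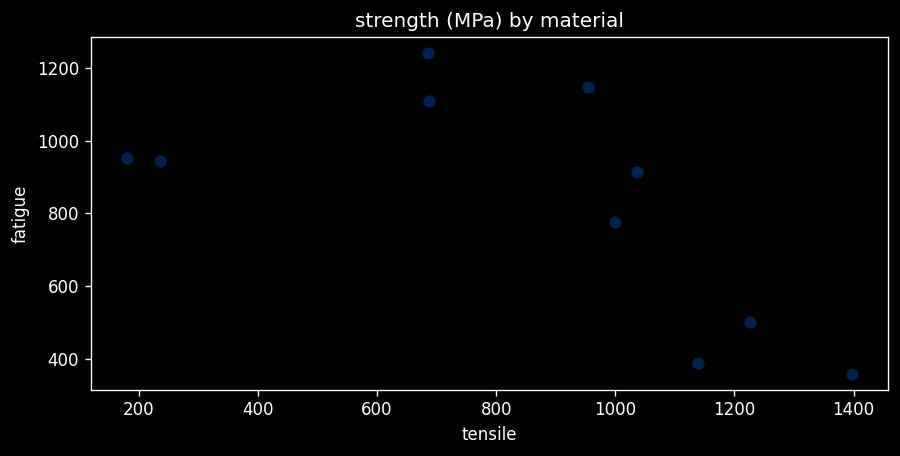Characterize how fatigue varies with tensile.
negative, moderate

Points are negatively correlated; moderate (|r| ≈ 0.6).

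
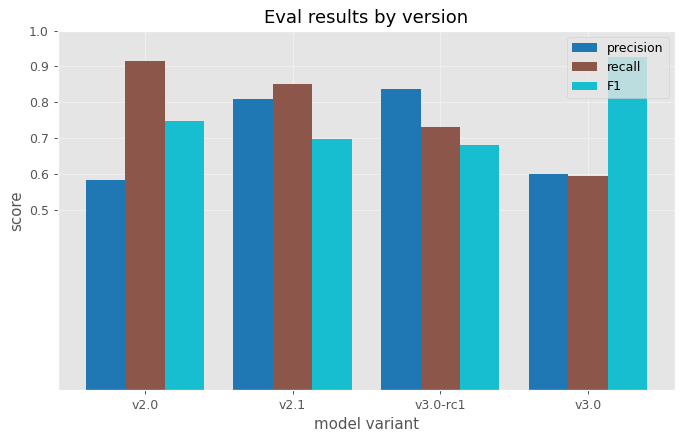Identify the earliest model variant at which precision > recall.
v3.0-rc1

v2.1: precision ≈ 0.8 vs recall ≈ 0.9 (not yet); v3.0-rc1: precision ≈ 0.8 vs recall ≈ 0.7 (first crossover).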